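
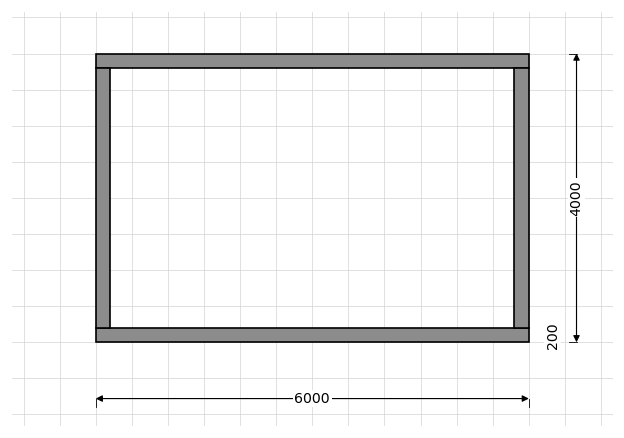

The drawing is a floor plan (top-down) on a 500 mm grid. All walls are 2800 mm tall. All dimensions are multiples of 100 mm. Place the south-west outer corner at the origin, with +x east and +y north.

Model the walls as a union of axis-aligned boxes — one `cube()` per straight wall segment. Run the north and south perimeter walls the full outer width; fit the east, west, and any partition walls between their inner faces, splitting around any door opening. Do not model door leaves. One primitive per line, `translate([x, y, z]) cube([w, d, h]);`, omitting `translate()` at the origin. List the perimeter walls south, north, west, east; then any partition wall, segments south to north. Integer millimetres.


cube([6000, 200, 2800]);
translate([0, 3800, 0]) cube([6000, 200, 2800]);
translate([0, 200, 0]) cube([200, 3600, 2800]);
translate([5800, 200, 0]) cube([200, 3600, 2800]);


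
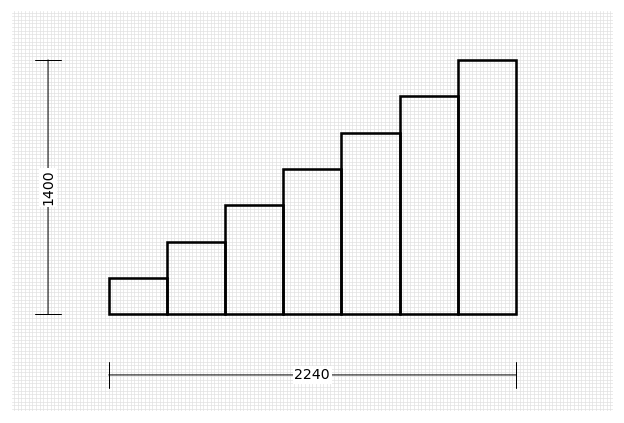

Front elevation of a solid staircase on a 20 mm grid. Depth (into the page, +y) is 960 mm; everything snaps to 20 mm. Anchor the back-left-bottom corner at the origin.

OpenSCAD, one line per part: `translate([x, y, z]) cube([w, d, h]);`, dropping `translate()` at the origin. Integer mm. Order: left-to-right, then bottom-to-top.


cube([320, 960, 200]);
translate([320, 0, 0]) cube([320, 960, 400]);
translate([640, 0, 0]) cube([320, 960, 600]);
translate([960, 0, 0]) cube([320, 960, 800]);
translate([1280, 0, 0]) cube([320, 960, 1000]);
translate([1600, 0, 0]) cube([320, 960, 1200]);
translate([1920, 0, 0]) cube([320, 960, 1400]);


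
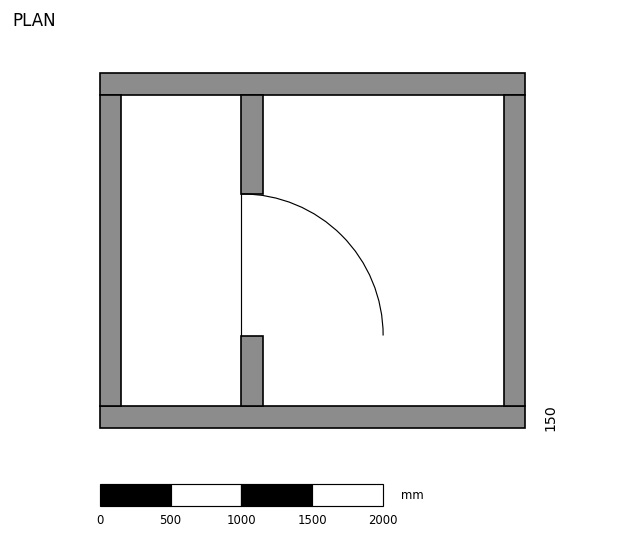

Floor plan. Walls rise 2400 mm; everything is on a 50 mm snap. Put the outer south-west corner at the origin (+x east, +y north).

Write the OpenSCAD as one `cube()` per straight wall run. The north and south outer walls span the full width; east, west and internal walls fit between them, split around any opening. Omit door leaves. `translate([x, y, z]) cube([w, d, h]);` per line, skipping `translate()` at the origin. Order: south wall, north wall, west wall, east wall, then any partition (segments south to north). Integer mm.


cube([3000, 150, 2400]);
translate([0, 2350, 0]) cube([3000, 150, 2400]);
translate([0, 150, 0]) cube([150, 2200, 2400]);
translate([2850, 150, 0]) cube([150, 2200, 2400]);
translate([1000, 150, 0]) cube([150, 500, 2400]);
translate([1000, 1650, 0]) cube([150, 700, 2400]);


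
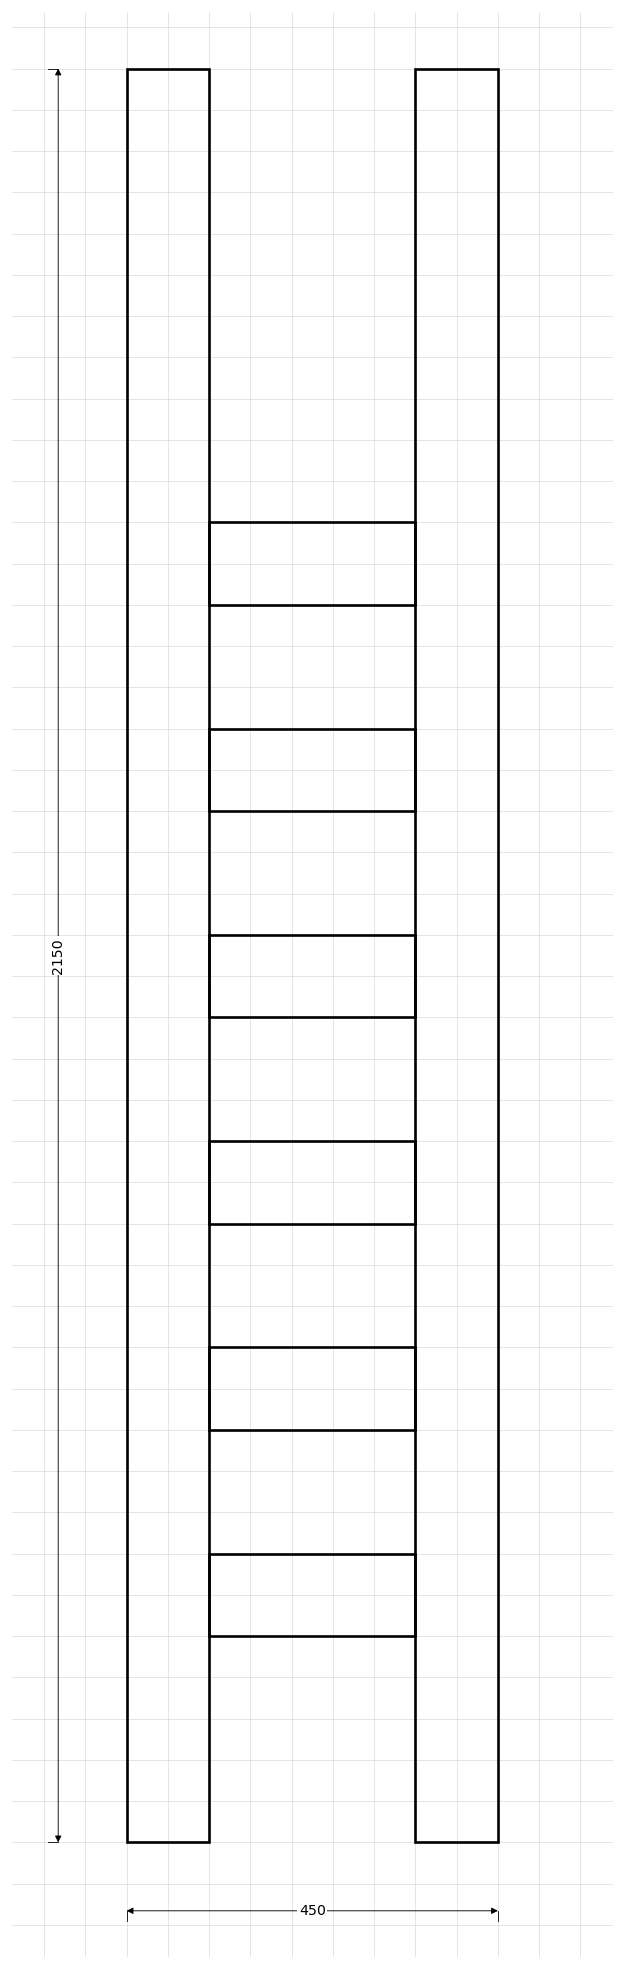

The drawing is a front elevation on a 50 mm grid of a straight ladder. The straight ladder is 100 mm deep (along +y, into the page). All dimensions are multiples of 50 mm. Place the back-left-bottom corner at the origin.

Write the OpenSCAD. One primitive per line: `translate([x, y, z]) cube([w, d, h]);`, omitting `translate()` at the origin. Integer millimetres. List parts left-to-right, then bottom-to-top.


cube([100, 100, 2150]);
translate([100, 0, 250]) cube([250, 100, 100]);
translate([100, 0, 500]) cube([250, 100, 100]);
translate([100, 0, 750]) cube([250, 100, 100]);
translate([100, 0, 1000]) cube([250, 100, 100]);
translate([100, 0, 1250]) cube([250, 100, 100]);
translate([100, 0, 1500]) cube([250, 100, 100]);
translate([350, 0, 0]) cube([100, 100, 2150]);


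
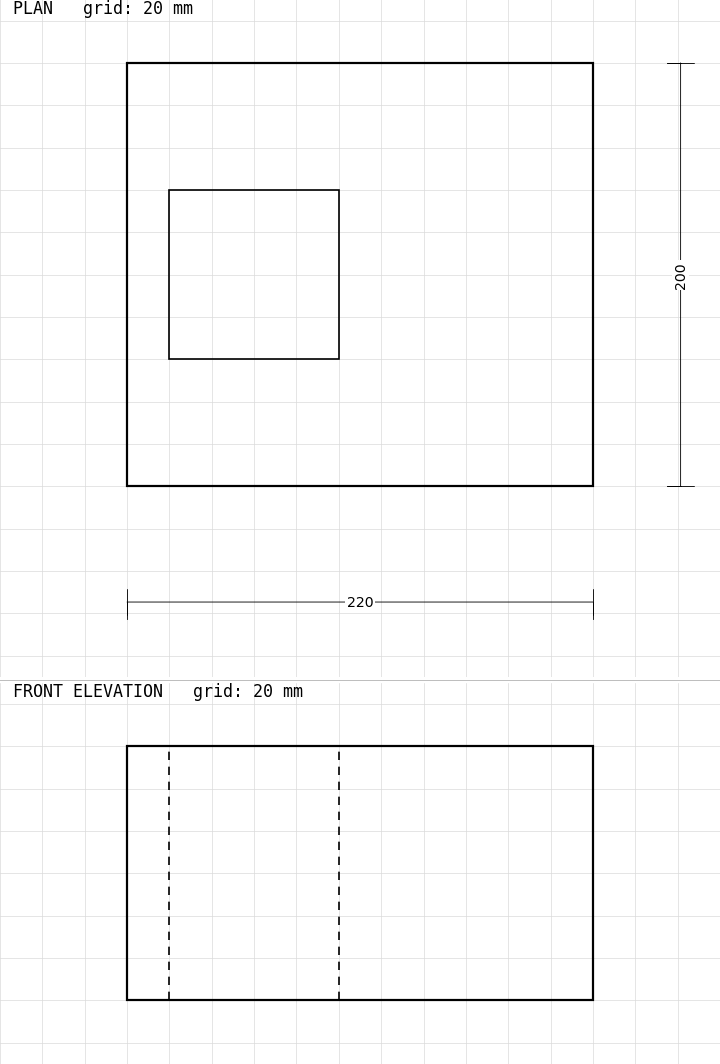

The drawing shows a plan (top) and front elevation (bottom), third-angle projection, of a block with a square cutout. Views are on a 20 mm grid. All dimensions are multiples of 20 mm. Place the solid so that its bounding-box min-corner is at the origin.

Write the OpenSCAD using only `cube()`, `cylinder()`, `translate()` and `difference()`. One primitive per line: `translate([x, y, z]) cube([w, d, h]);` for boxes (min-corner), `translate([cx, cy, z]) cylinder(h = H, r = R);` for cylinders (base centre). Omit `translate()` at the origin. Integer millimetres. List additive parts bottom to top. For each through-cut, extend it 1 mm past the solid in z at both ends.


difference() {
  cube([220, 200, 120]);
  translate([20, 60, -1]) cube([80, 80, 122]);
}


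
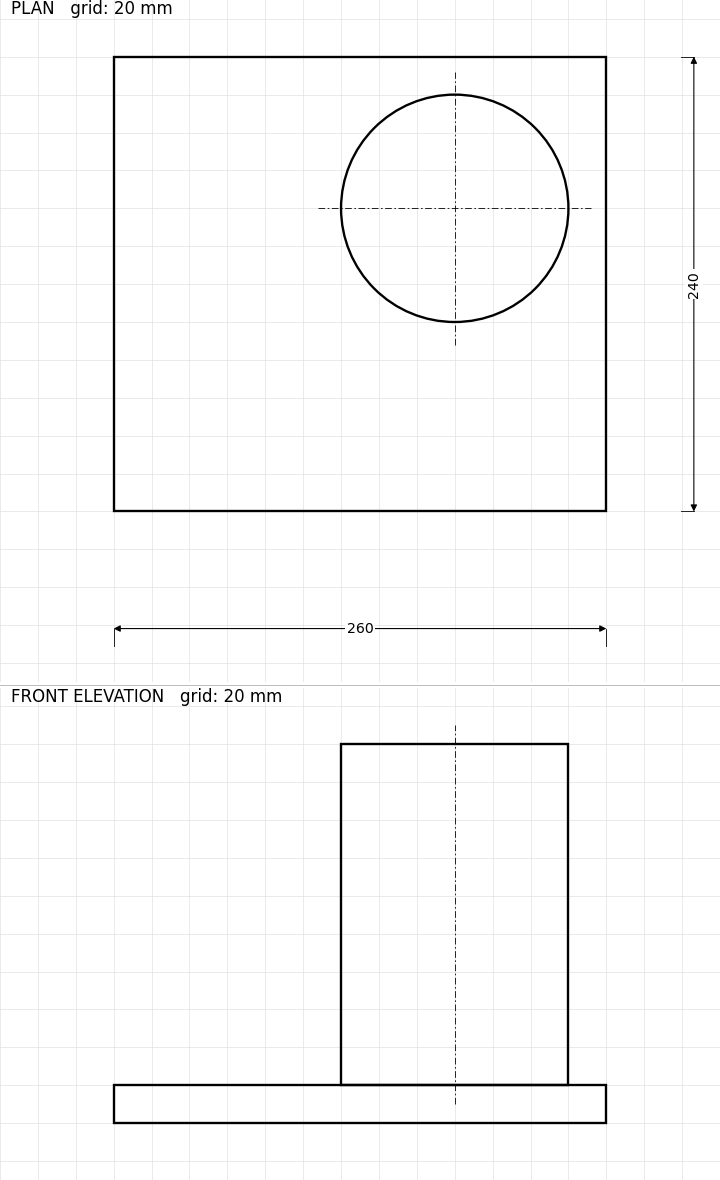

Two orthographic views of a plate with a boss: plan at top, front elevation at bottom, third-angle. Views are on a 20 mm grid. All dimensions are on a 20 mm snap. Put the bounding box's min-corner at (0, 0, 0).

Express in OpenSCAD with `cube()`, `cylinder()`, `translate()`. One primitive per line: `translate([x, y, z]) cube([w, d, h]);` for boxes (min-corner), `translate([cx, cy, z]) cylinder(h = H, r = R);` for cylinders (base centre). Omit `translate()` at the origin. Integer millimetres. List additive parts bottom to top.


cube([260, 240, 20]);
translate([180, 160, 20]) cylinder(h = 180, r = 60);


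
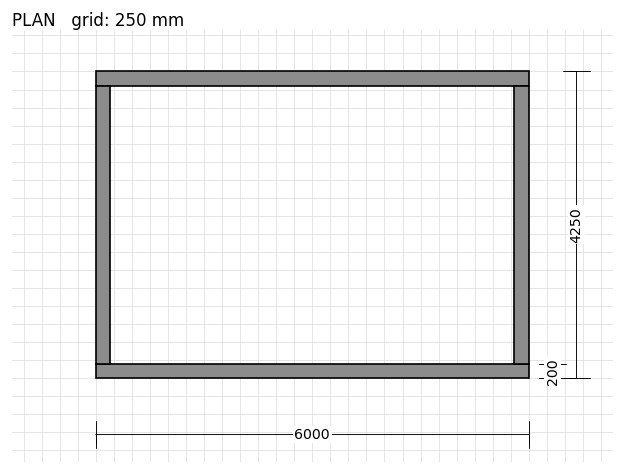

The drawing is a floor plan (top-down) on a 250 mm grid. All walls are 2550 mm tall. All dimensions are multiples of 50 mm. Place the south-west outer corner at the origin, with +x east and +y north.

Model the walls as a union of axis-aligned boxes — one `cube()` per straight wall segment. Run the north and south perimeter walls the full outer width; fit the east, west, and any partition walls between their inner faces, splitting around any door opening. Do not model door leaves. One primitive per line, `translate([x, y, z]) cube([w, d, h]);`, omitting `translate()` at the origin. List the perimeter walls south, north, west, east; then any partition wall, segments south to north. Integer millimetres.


cube([6000, 200, 2550]);
translate([0, 4050, 0]) cube([6000, 200, 2550]);
translate([0, 200, 0]) cube([200, 3850, 2550]);
translate([5800, 200, 0]) cube([200, 3850, 2550]);


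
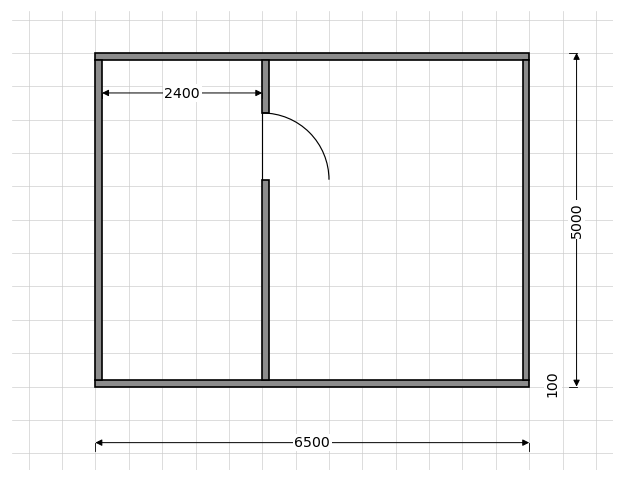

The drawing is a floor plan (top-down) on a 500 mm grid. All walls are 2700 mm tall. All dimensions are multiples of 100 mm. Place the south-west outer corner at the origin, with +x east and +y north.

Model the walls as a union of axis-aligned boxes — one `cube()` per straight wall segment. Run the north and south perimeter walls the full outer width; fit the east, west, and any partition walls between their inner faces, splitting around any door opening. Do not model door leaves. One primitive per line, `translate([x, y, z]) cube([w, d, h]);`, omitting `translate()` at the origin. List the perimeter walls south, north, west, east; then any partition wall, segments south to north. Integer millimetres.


cube([6500, 100, 2700]);
translate([0, 4900, 0]) cube([6500, 100, 2700]);
translate([0, 100, 0]) cube([100, 4800, 2700]);
translate([6400, 100, 0]) cube([100, 4800, 2700]);
translate([2500, 100, 0]) cube([100, 3000, 2700]);
translate([2500, 4100, 0]) cube([100, 800, 2700]);


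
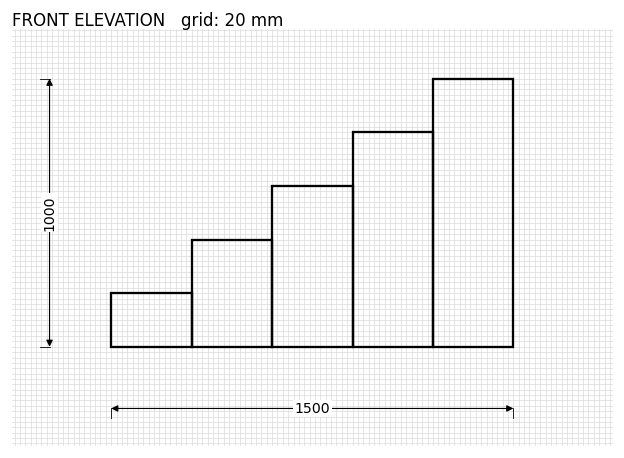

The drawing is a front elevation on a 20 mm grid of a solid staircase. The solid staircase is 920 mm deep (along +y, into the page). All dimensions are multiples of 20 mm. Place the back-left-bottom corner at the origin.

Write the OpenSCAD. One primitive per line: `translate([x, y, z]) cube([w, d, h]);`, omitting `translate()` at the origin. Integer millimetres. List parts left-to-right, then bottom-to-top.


cube([300, 920, 200]);
translate([300, 0, 0]) cube([300, 920, 400]);
translate([600, 0, 0]) cube([300, 920, 600]);
translate([900, 0, 0]) cube([300, 920, 800]);
translate([1200, 0, 0]) cube([300, 920, 1000]);


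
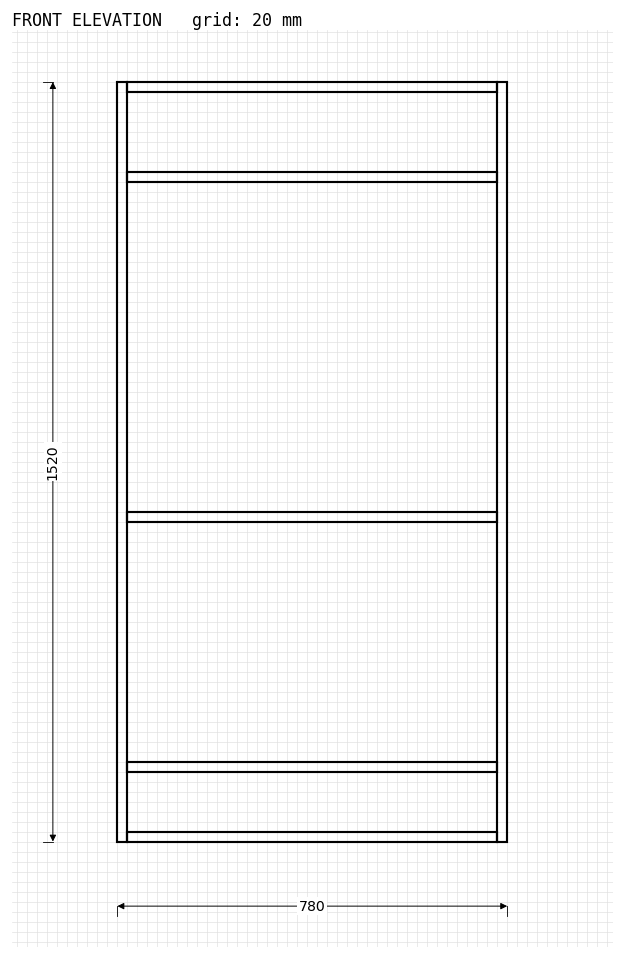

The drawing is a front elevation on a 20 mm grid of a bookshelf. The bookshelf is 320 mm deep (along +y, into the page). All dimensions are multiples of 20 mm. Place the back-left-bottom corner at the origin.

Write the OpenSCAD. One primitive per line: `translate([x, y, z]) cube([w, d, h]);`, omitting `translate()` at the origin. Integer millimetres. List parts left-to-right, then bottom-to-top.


cube([20, 320, 1520]);
translate([20, 0, 0]) cube([740, 320, 20]);
translate([20, 0, 140]) cube([740, 320, 20]);
translate([20, 0, 640]) cube([740, 320, 20]);
translate([20, 0, 1320]) cube([740, 320, 20]);
translate([20, 0, 1500]) cube([740, 320, 20]);
translate([760, 0, 0]) cube([20, 320, 1520]);


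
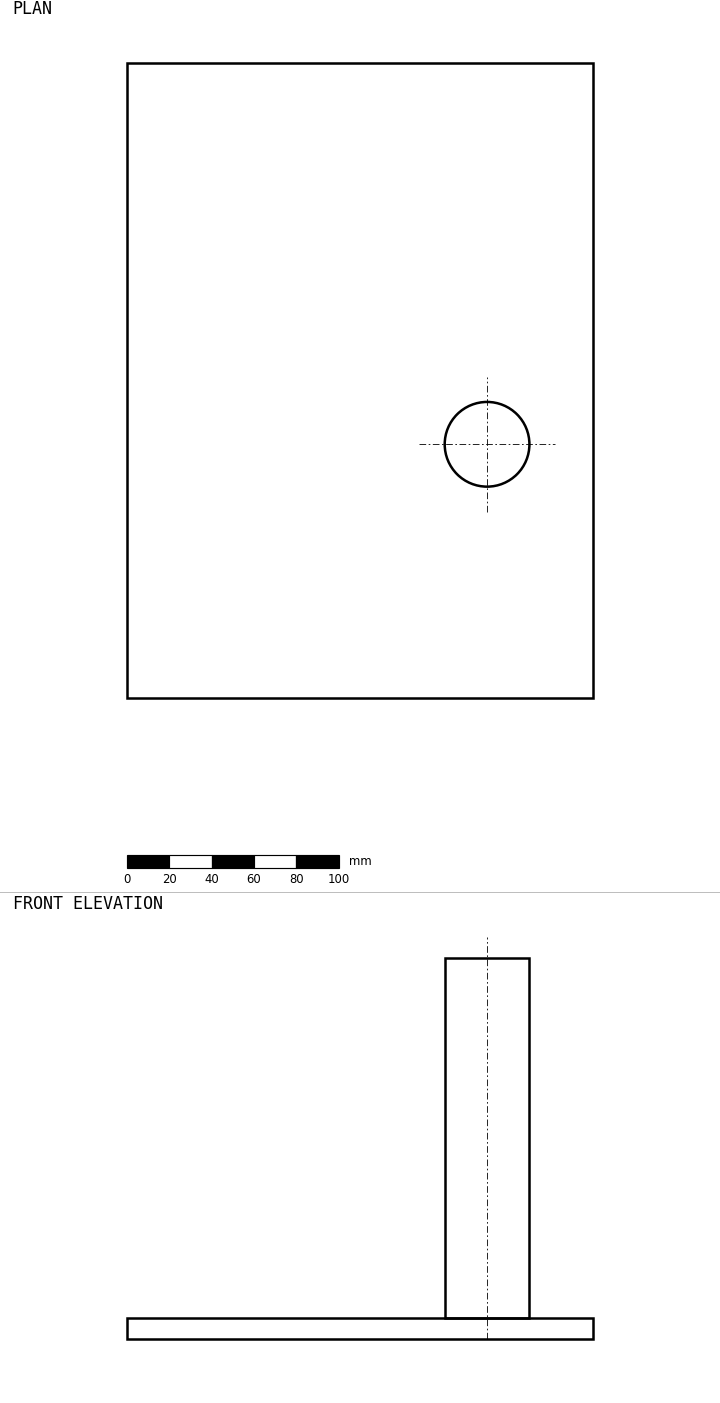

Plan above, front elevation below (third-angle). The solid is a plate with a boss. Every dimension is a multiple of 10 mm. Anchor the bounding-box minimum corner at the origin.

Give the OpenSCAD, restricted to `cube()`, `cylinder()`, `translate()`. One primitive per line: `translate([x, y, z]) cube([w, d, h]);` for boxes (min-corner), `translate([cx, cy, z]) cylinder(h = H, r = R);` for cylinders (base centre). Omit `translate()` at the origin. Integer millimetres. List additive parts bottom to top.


cube([220, 300, 10]);
translate([170, 120, 10]) cylinder(h = 170, r = 20);


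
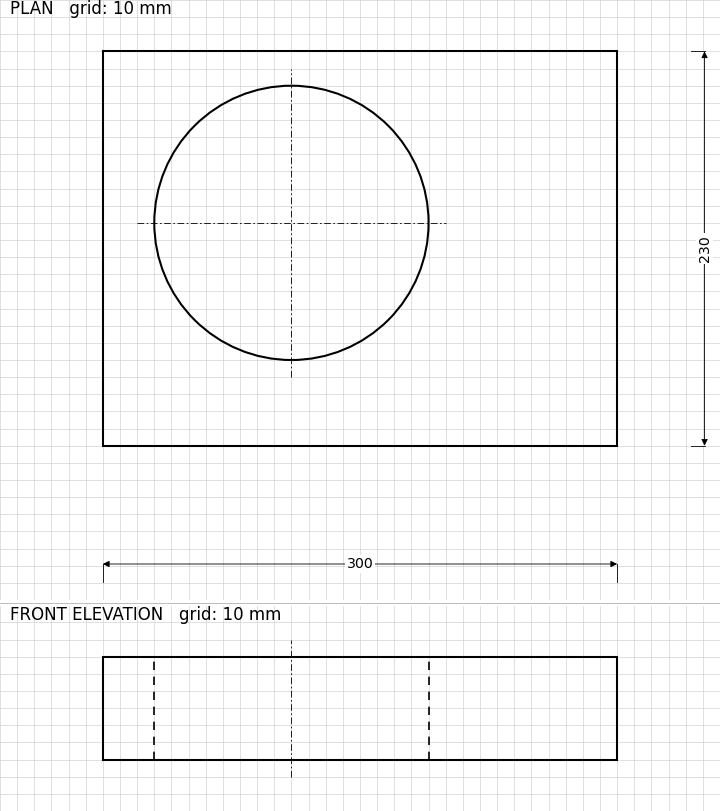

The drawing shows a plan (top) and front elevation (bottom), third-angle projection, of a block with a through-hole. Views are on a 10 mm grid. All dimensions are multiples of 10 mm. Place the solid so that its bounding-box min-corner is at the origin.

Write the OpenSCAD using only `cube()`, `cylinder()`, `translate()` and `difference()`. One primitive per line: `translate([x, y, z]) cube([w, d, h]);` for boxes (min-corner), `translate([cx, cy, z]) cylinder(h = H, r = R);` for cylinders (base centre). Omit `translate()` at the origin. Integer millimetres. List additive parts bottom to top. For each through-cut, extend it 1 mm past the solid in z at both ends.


difference() {
  cube([300, 230, 60]);
  translate([110, 130, -1]) cylinder(h = 62, r = 80);
}


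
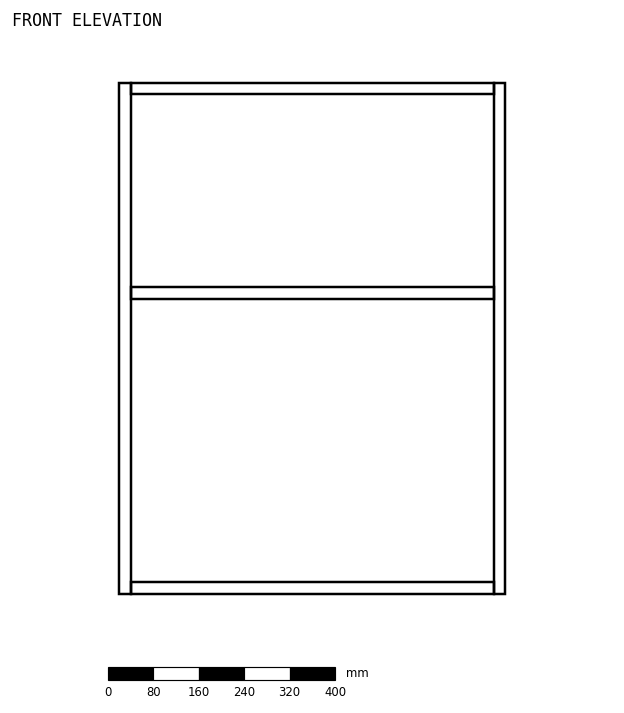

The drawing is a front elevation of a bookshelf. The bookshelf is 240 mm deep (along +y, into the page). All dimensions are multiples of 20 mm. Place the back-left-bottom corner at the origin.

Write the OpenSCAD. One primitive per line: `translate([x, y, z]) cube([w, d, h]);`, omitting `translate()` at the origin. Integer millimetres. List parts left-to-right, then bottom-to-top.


cube([20, 240, 900]);
translate([20, 0, 0]) cube([640, 240, 20]);
translate([20, 0, 520]) cube([640, 240, 20]);
translate([20, 0, 880]) cube([640, 240, 20]);
translate([660, 0, 0]) cube([20, 240, 900]);


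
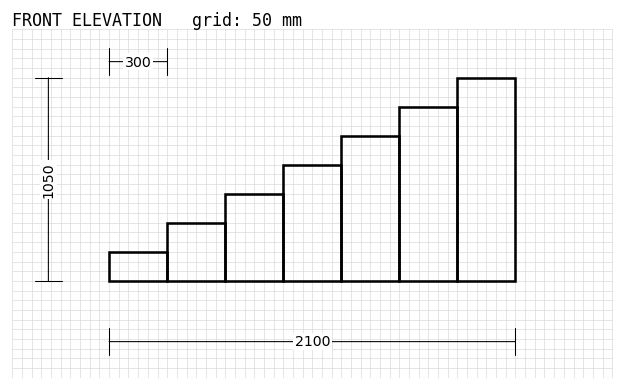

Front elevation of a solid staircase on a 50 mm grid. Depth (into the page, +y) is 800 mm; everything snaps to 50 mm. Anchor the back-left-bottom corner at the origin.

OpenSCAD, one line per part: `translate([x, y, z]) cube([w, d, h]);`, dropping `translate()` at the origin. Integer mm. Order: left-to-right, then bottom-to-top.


cube([300, 800, 150]);
translate([300, 0, 0]) cube([300, 800, 300]);
translate([600, 0, 0]) cube([300, 800, 450]);
translate([900, 0, 0]) cube([300, 800, 600]);
translate([1200, 0, 0]) cube([300, 800, 750]);
translate([1500, 0, 0]) cube([300, 800, 900]);
translate([1800, 0, 0]) cube([300, 800, 1050]);


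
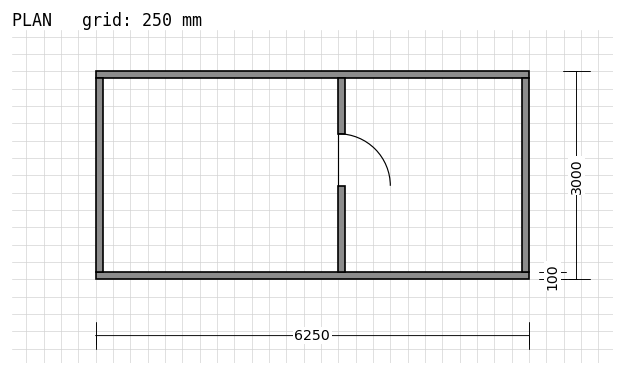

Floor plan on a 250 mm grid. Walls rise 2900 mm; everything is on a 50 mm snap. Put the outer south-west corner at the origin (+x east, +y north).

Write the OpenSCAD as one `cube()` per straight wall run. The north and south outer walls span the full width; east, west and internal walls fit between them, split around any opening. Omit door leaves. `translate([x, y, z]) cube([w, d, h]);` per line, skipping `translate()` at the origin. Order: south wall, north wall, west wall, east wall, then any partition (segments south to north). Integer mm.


cube([6250, 100, 2900]);
translate([0, 2900, 0]) cube([6250, 100, 2900]);
translate([0, 100, 0]) cube([100, 2800, 2900]);
translate([6150, 100, 0]) cube([100, 2800, 2900]);
translate([3500, 100, 0]) cube([100, 1250, 2900]);
translate([3500, 2100, 0]) cube([100, 800, 2900]);


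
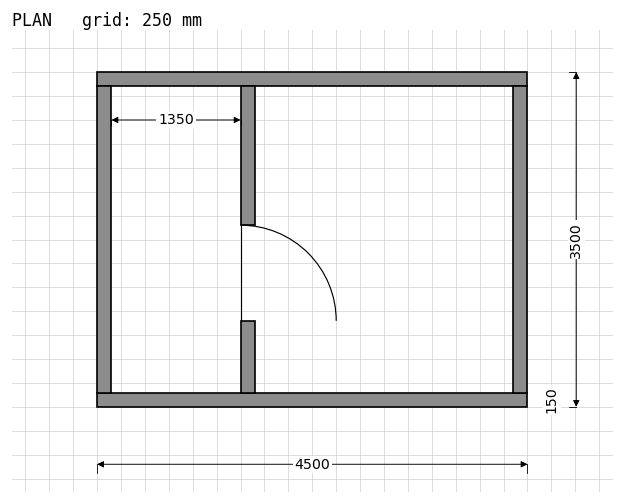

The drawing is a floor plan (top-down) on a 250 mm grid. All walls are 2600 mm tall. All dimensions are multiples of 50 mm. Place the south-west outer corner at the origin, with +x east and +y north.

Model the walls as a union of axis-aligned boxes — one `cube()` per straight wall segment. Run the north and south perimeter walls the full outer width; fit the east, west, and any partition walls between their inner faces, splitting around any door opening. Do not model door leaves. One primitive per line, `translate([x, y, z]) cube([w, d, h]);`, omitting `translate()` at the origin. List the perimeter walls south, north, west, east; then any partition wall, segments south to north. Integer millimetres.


cube([4500, 150, 2600]);
translate([0, 3350, 0]) cube([4500, 150, 2600]);
translate([0, 150, 0]) cube([150, 3200, 2600]);
translate([4350, 150, 0]) cube([150, 3200, 2600]);
translate([1500, 150, 0]) cube([150, 750, 2600]);
translate([1500, 1900, 0]) cube([150, 1450, 2600]);


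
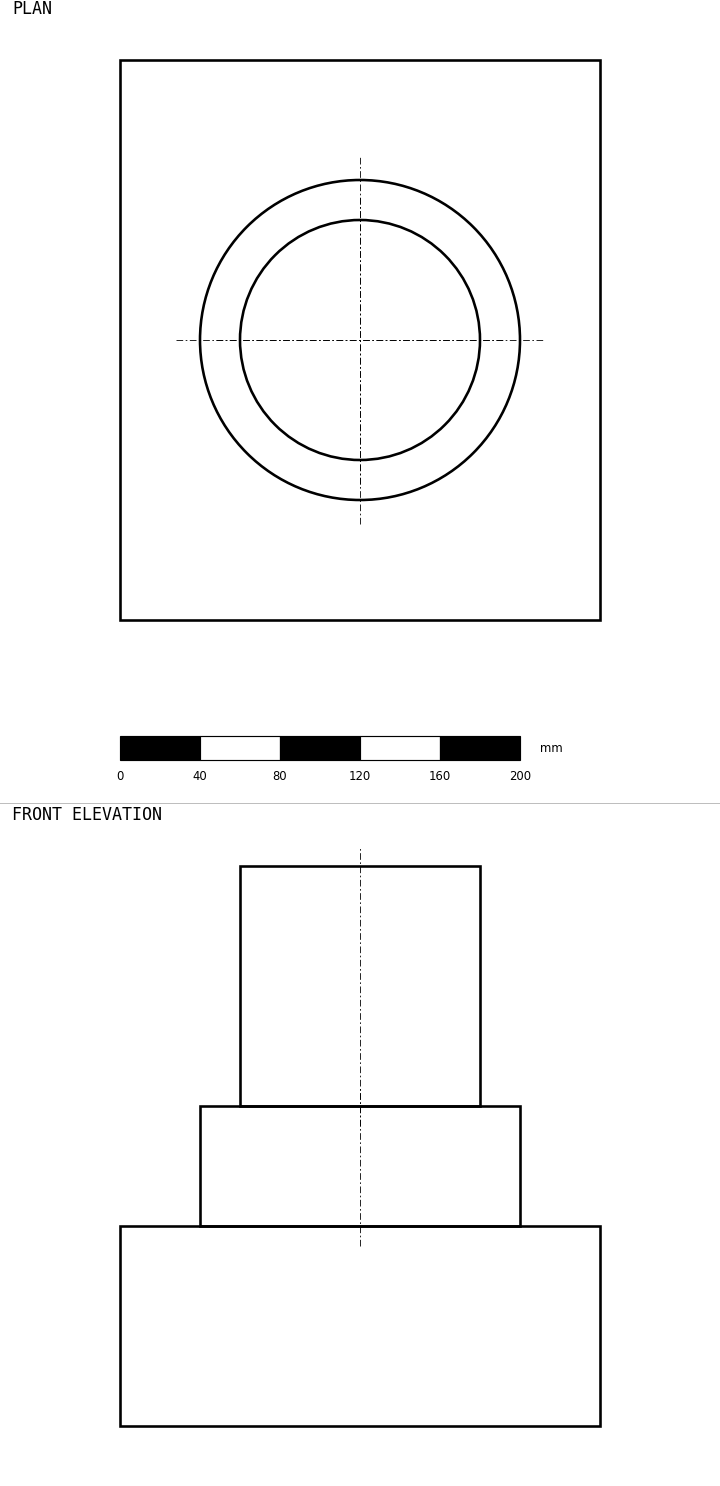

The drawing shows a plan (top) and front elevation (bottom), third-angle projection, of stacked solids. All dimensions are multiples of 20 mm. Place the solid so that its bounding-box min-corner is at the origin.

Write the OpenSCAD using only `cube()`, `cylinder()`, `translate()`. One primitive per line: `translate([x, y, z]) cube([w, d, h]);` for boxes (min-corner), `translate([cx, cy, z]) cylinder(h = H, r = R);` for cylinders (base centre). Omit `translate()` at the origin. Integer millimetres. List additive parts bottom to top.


cube([240, 280, 100]);
translate([120, 140, 100]) cylinder(h = 60, r = 80);
translate([120, 140, 160]) cylinder(h = 120, r = 60);


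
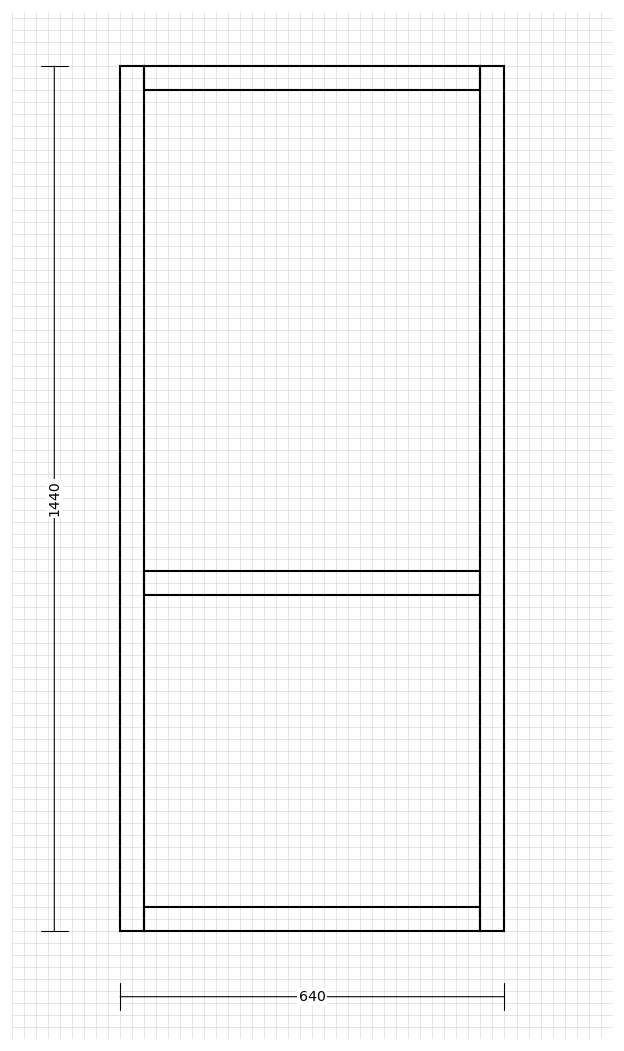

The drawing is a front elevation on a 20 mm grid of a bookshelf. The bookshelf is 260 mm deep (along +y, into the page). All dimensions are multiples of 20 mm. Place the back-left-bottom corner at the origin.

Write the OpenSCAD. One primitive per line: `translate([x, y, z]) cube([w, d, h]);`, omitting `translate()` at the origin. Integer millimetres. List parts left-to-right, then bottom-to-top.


cube([40, 260, 1440]);
translate([40, 0, 0]) cube([560, 260, 40]);
translate([40, 0, 560]) cube([560, 260, 40]);
translate([40, 0, 1400]) cube([560, 260, 40]);
translate([600, 0, 0]) cube([40, 260, 1440]);


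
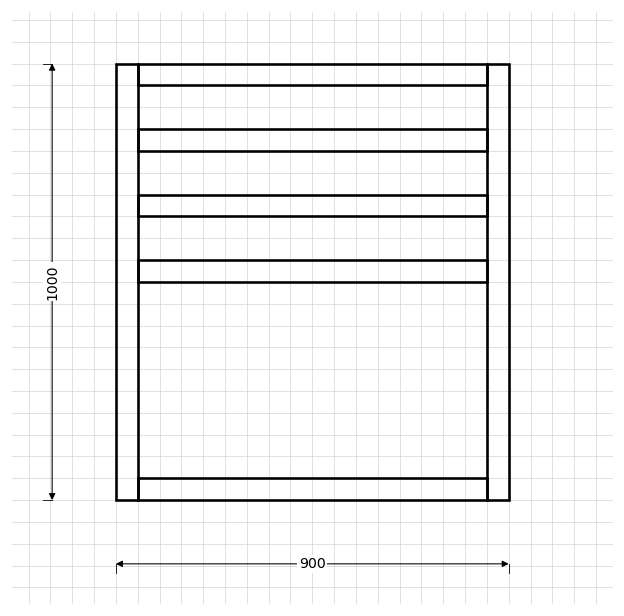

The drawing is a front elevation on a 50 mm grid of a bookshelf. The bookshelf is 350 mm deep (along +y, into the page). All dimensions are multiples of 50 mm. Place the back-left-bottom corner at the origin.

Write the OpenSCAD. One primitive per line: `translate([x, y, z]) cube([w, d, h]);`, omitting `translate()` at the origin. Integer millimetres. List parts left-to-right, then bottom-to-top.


cube([50, 350, 1000]);
translate([50, 0, 0]) cube([800, 350, 50]);
translate([50, 0, 500]) cube([800, 350, 50]);
translate([50, 0, 650]) cube([800, 350, 50]);
translate([50, 0, 800]) cube([800, 350, 50]);
translate([50, 0, 950]) cube([800, 350, 50]);
translate([850, 0, 0]) cube([50, 350, 1000]);


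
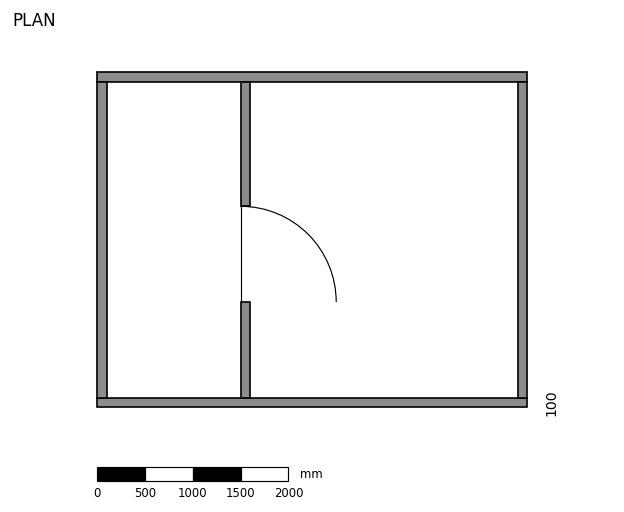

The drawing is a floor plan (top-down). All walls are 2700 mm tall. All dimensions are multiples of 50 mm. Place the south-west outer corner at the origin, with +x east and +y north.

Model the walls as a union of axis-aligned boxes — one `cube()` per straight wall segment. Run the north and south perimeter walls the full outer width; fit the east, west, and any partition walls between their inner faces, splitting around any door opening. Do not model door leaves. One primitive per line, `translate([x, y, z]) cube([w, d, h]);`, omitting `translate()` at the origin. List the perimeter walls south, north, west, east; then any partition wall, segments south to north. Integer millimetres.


cube([4500, 100, 2700]);
translate([0, 3400, 0]) cube([4500, 100, 2700]);
translate([0, 100, 0]) cube([100, 3300, 2700]);
translate([4400, 100, 0]) cube([100, 3300, 2700]);
translate([1500, 100, 0]) cube([100, 1000, 2700]);
translate([1500, 2100, 0]) cube([100, 1300, 2700]);


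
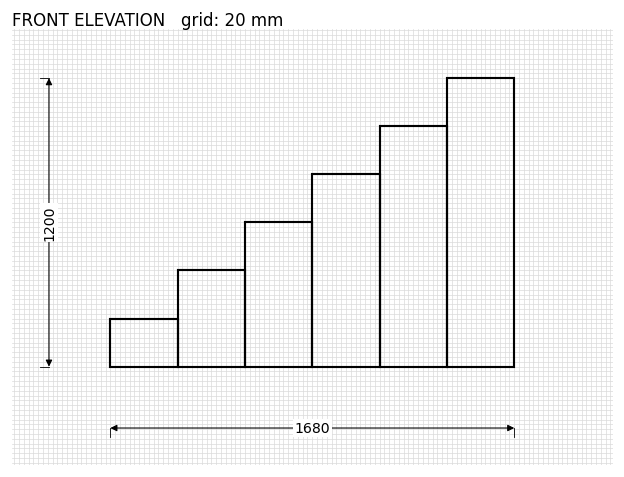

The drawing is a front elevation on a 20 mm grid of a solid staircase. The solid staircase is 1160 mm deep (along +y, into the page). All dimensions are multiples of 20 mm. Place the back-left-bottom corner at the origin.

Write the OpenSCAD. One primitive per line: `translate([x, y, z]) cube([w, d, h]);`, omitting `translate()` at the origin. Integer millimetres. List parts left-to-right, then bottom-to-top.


cube([280, 1160, 200]);
translate([280, 0, 0]) cube([280, 1160, 400]);
translate([560, 0, 0]) cube([280, 1160, 600]);
translate([840, 0, 0]) cube([280, 1160, 800]);
translate([1120, 0, 0]) cube([280, 1160, 1000]);
translate([1400, 0, 0]) cube([280, 1160, 1200]);


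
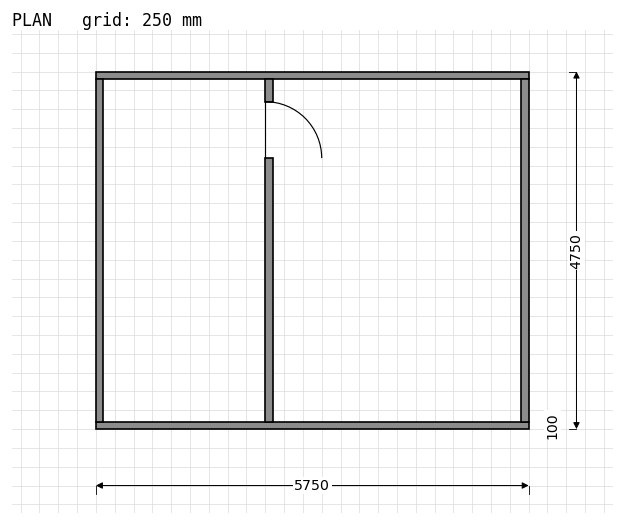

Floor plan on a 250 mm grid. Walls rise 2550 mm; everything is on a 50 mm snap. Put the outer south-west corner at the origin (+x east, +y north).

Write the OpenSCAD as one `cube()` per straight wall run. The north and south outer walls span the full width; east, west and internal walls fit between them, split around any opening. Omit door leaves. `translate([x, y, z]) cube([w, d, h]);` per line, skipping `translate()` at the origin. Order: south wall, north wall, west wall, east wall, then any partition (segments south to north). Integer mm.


cube([5750, 100, 2550]);
translate([0, 4650, 0]) cube([5750, 100, 2550]);
translate([0, 100, 0]) cube([100, 4550, 2550]);
translate([5650, 100, 0]) cube([100, 4550, 2550]);
translate([2250, 100, 0]) cube([100, 3500, 2550]);
translate([2250, 4350, 0]) cube([100, 300, 2550]);


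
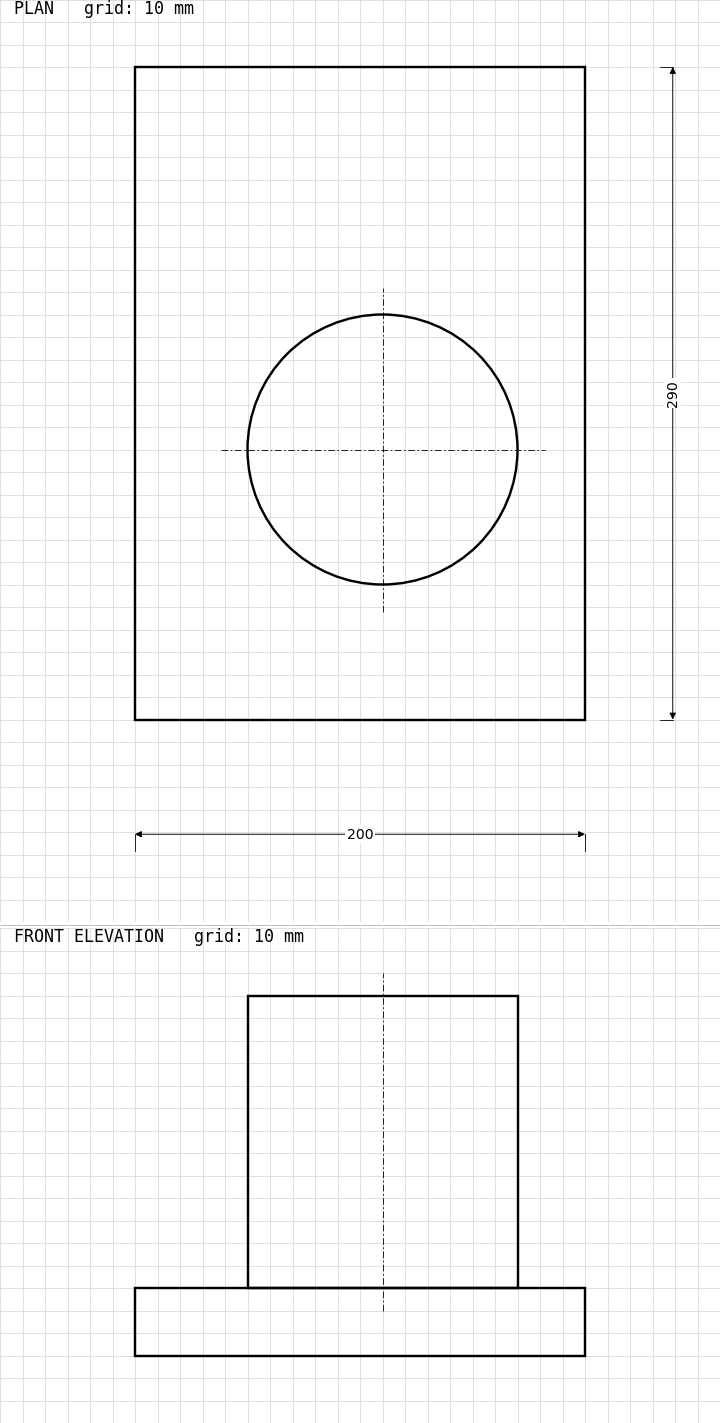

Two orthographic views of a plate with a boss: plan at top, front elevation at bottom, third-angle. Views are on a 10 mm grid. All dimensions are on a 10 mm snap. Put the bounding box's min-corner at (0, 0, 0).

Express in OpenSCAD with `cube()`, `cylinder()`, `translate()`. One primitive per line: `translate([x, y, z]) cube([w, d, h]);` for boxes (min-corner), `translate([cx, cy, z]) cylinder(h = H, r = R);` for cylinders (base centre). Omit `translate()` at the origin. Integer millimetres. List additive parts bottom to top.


cube([200, 290, 30]);
translate([110, 120, 30]) cylinder(h = 130, r = 60);


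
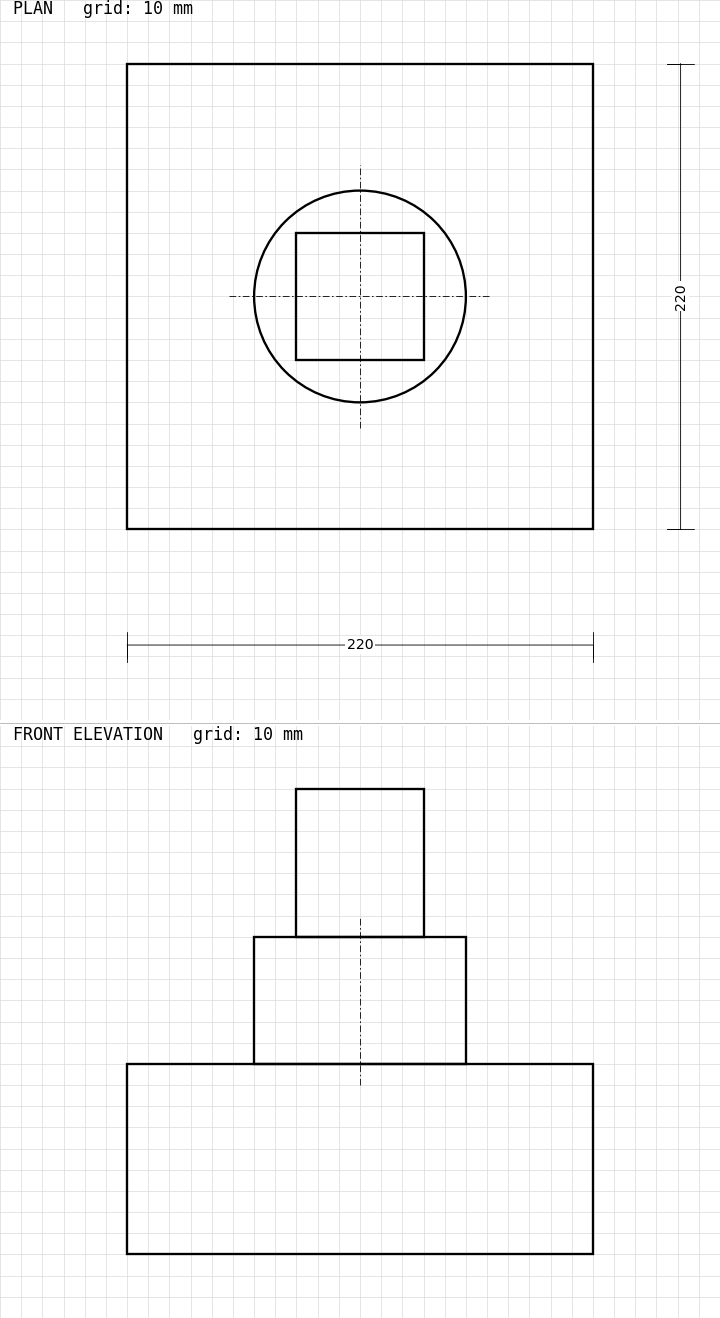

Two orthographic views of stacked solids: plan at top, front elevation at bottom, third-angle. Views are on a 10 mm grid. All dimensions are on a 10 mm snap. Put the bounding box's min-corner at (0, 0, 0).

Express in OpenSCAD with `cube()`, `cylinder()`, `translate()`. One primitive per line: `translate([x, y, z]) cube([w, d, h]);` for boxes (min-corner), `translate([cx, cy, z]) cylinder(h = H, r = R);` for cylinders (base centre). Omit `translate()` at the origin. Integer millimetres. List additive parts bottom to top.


cube([220, 220, 90]);
translate([110, 110, 90]) cylinder(h = 60, r = 50);
translate([80, 80, 150]) cube([60, 60, 70]);


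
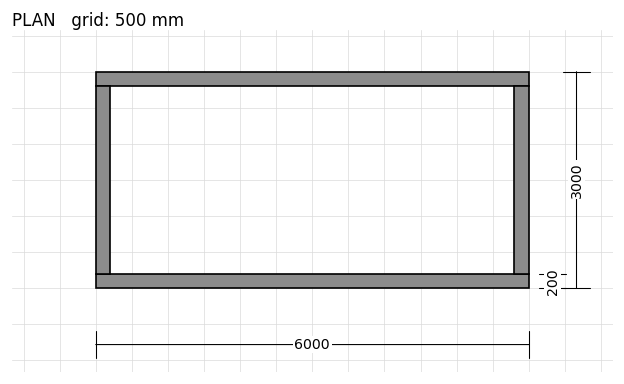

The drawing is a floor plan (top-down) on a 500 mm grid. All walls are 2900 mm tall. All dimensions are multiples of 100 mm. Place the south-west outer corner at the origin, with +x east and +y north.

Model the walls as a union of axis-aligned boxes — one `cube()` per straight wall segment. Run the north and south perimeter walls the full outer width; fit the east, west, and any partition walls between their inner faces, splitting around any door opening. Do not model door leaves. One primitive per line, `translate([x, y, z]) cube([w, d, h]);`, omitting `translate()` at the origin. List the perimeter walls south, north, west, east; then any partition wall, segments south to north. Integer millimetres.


cube([6000, 200, 2900]);
translate([0, 2800, 0]) cube([6000, 200, 2900]);
translate([0, 200, 0]) cube([200, 2600, 2900]);
translate([5800, 200, 0]) cube([200, 2600, 2900]);


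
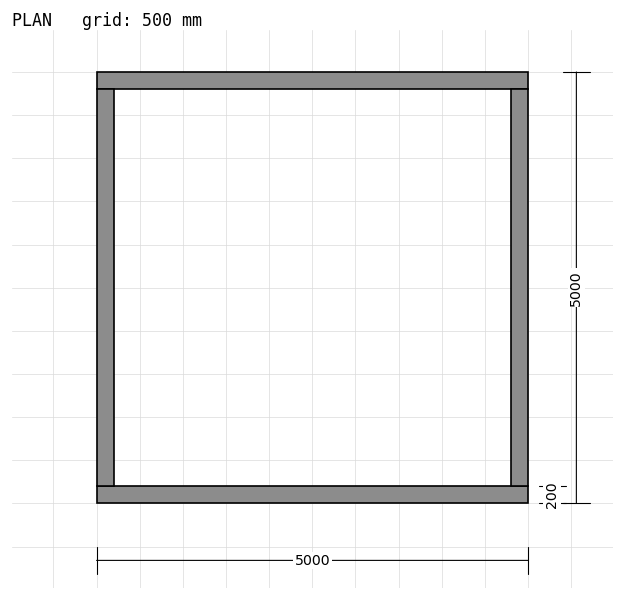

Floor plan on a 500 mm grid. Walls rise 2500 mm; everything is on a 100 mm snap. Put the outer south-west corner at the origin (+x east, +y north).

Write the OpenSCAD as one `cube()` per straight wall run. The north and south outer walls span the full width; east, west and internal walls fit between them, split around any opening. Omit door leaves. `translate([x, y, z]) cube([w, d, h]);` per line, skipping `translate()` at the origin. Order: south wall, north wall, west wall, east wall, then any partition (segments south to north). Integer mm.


cube([5000, 200, 2500]);
translate([0, 4800, 0]) cube([5000, 200, 2500]);
translate([0, 200, 0]) cube([200, 4600, 2500]);
translate([4800, 200, 0]) cube([200, 4600, 2500]);


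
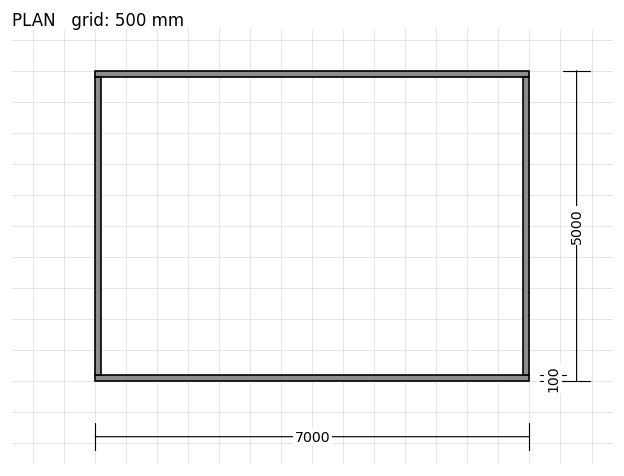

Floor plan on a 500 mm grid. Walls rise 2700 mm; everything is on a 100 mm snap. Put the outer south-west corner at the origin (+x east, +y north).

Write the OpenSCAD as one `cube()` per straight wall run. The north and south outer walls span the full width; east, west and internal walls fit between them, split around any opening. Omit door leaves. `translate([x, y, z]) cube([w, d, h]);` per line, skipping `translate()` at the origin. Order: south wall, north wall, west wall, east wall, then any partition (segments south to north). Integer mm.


cube([7000, 100, 2700]);
translate([0, 4900, 0]) cube([7000, 100, 2700]);
translate([0, 100, 0]) cube([100, 4800, 2700]);
translate([6900, 100, 0]) cube([100, 4800, 2700]);


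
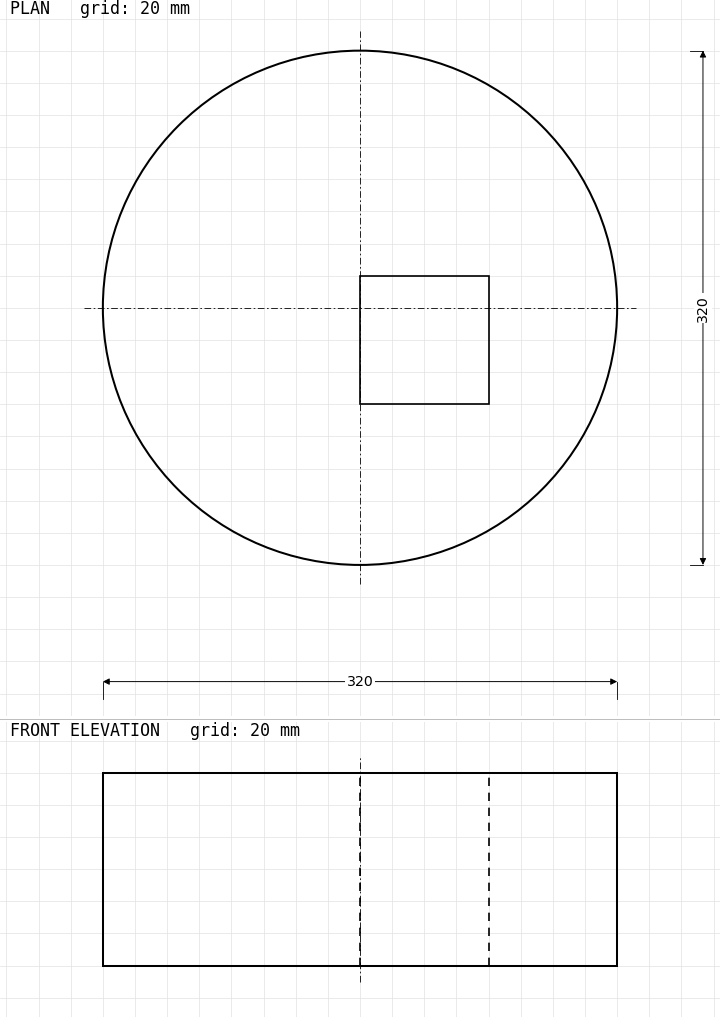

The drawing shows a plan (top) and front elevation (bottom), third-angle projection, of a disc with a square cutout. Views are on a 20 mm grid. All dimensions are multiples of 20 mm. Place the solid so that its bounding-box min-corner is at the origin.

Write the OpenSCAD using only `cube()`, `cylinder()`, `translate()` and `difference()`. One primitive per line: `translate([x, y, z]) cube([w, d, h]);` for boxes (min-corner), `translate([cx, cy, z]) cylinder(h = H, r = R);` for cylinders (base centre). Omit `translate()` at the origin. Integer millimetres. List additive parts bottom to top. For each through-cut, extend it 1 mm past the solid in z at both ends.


difference() {
  translate([160, 160, 0]) cylinder(h = 120, r = 160);
  translate([160, 100, -1]) cube([80, 80, 122]);
}


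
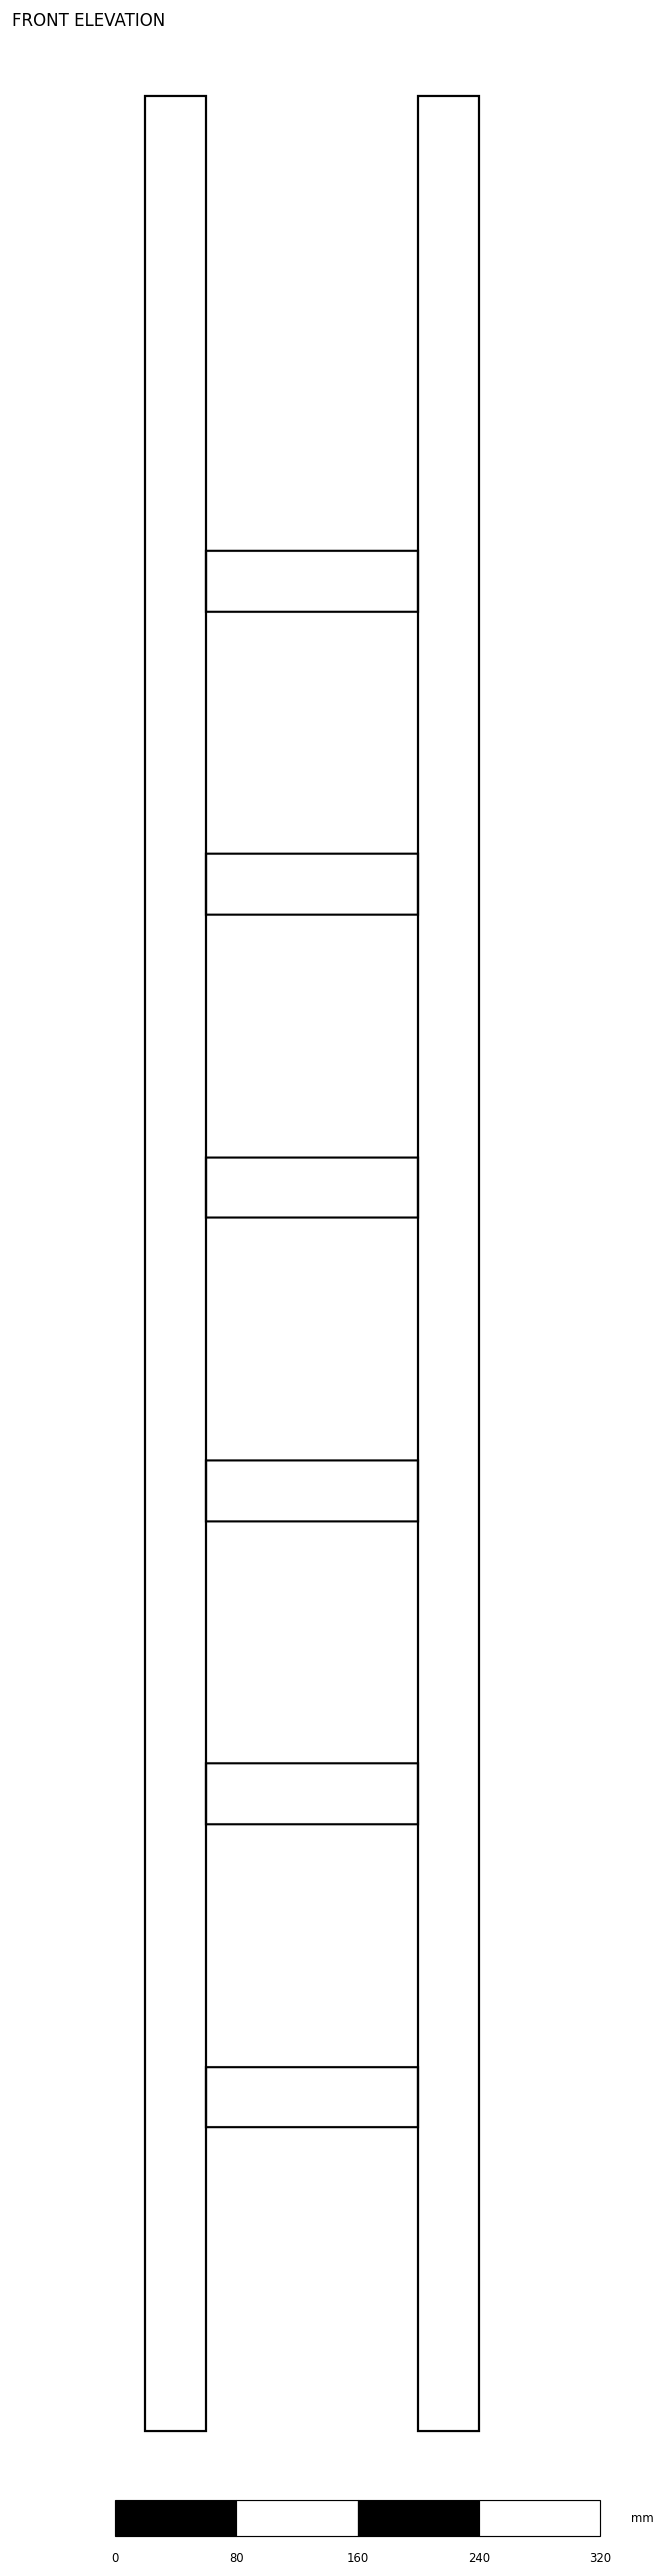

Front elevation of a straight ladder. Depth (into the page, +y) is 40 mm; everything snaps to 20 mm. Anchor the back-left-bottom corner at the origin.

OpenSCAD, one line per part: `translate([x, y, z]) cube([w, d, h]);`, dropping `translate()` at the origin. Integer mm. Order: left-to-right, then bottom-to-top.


cube([40, 40, 1540]);
translate([40, 0, 200]) cube([140, 40, 40]);
translate([40, 0, 400]) cube([140, 40, 40]);
translate([40, 0, 600]) cube([140, 40, 40]);
translate([40, 0, 800]) cube([140, 40, 40]);
translate([40, 0, 1000]) cube([140, 40, 40]);
translate([40, 0, 1200]) cube([140, 40, 40]);
translate([180, 0, 0]) cube([40, 40, 1540]);


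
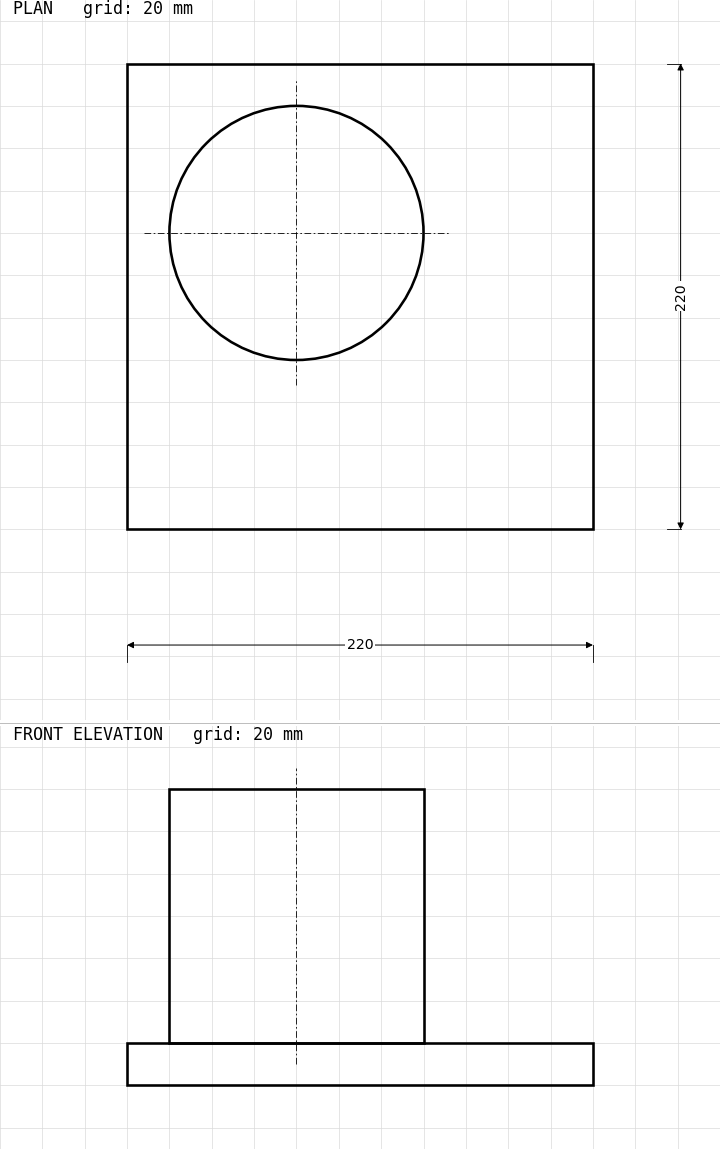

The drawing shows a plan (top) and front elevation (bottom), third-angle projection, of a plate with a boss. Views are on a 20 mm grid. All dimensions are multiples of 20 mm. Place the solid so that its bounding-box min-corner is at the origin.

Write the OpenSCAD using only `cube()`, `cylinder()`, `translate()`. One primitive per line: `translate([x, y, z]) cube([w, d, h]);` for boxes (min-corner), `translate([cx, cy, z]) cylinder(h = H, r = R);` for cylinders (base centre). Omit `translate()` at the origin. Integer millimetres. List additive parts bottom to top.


cube([220, 220, 20]);
translate([80, 140, 20]) cylinder(h = 120, r = 60);


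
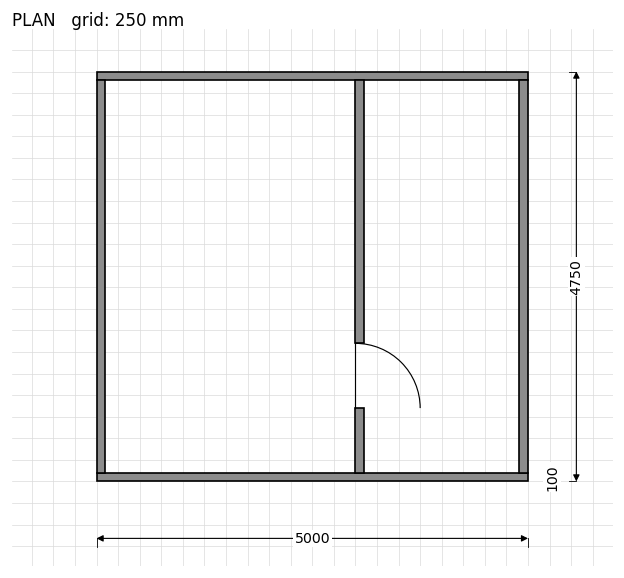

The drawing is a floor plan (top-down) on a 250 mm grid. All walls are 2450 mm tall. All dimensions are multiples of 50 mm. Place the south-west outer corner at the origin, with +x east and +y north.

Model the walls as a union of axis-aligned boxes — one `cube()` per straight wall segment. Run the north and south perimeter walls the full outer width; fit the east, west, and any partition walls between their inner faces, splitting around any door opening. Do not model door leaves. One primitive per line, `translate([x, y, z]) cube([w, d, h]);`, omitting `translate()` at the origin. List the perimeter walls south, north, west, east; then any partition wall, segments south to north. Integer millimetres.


cube([5000, 100, 2450]);
translate([0, 4650, 0]) cube([5000, 100, 2450]);
translate([0, 100, 0]) cube([100, 4550, 2450]);
translate([4900, 100, 0]) cube([100, 4550, 2450]);
translate([3000, 100, 0]) cube([100, 750, 2450]);
translate([3000, 1600, 0]) cube([100, 3050, 2450]);


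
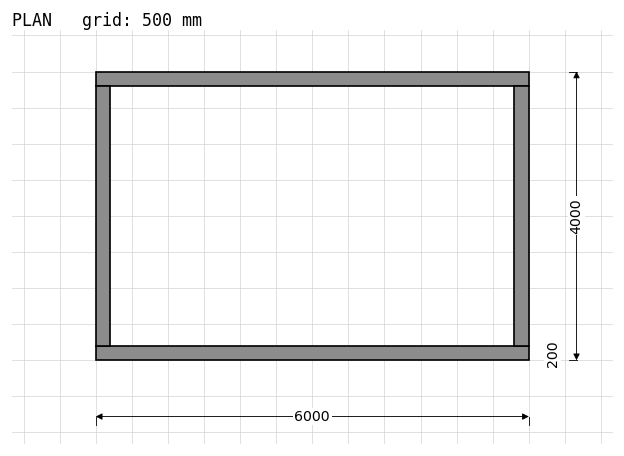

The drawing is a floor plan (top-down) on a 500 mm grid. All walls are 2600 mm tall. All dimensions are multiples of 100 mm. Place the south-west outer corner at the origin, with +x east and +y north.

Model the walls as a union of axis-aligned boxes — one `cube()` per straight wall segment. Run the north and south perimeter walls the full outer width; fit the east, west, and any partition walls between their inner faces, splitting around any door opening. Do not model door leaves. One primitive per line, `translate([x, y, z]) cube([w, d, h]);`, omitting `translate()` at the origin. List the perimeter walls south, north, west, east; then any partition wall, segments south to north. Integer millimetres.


cube([6000, 200, 2600]);
translate([0, 3800, 0]) cube([6000, 200, 2600]);
translate([0, 200, 0]) cube([200, 3600, 2600]);
translate([5800, 200, 0]) cube([200, 3600, 2600]);


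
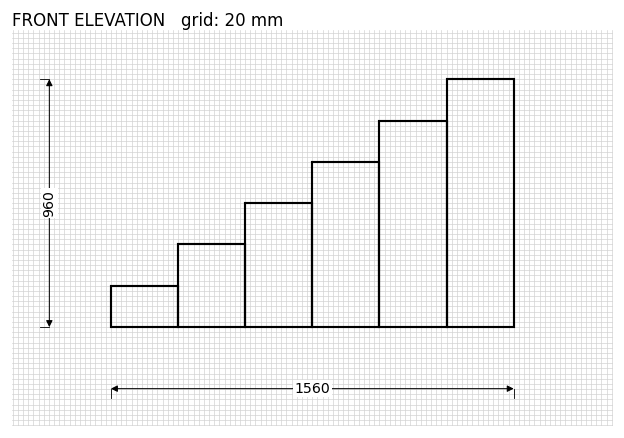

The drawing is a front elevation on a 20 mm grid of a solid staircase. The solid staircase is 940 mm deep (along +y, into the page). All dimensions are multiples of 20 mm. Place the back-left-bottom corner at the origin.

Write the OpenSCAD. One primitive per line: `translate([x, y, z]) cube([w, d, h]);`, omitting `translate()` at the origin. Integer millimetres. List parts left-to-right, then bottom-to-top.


cube([260, 940, 160]);
translate([260, 0, 0]) cube([260, 940, 320]);
translate([520, 0, 0]) cube([260, 940, 480]);
translate([780, 0, 0]) cube([260, 940, 640]);
translate([1040, 0, 0]) cube([260, 940, 800]);
translate([1300, 0, 0]) cube([260, 940, 960]);


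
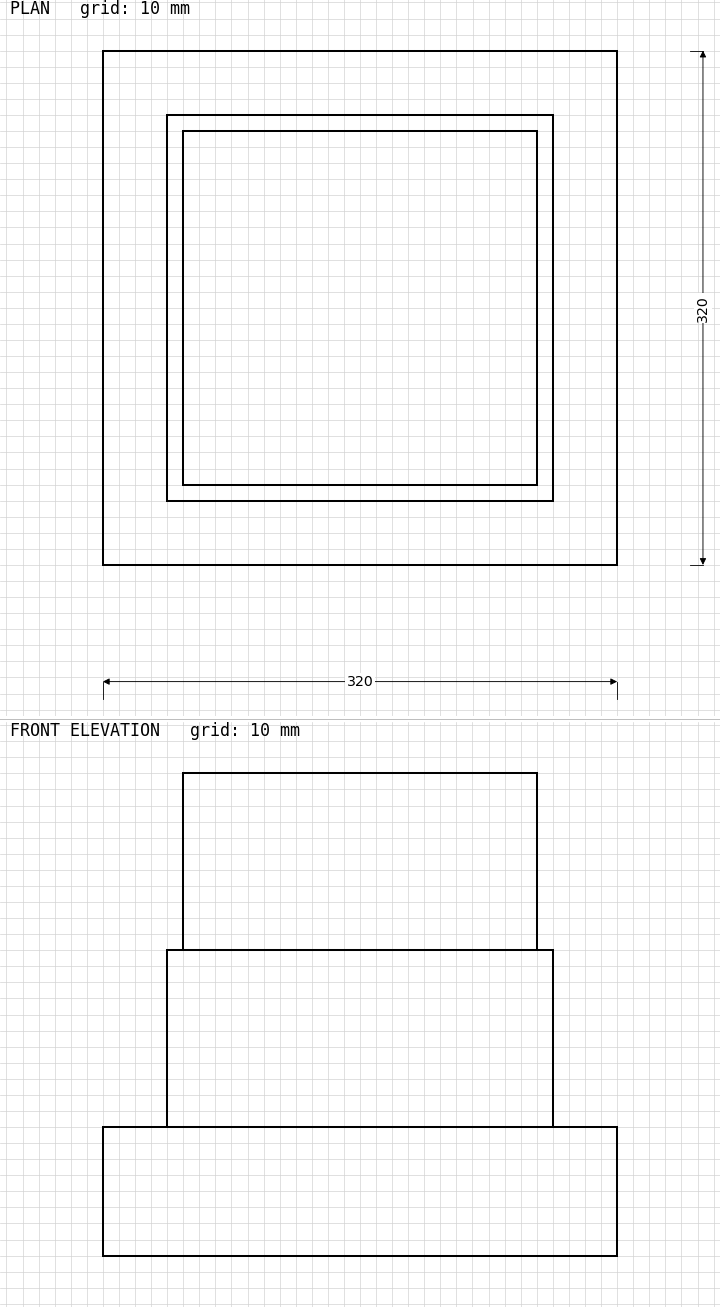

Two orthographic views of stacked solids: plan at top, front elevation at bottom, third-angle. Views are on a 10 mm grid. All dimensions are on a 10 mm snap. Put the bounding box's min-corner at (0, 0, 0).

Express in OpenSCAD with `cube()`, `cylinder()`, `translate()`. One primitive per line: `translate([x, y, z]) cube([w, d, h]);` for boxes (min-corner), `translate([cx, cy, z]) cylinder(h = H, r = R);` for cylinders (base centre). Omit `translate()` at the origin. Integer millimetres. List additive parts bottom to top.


cube([320, 320, 80]);
translate([40, 40, 80]) cube([240, 240, 110]);
translate([50, 50, 190]) cube([220, 220, 110]);


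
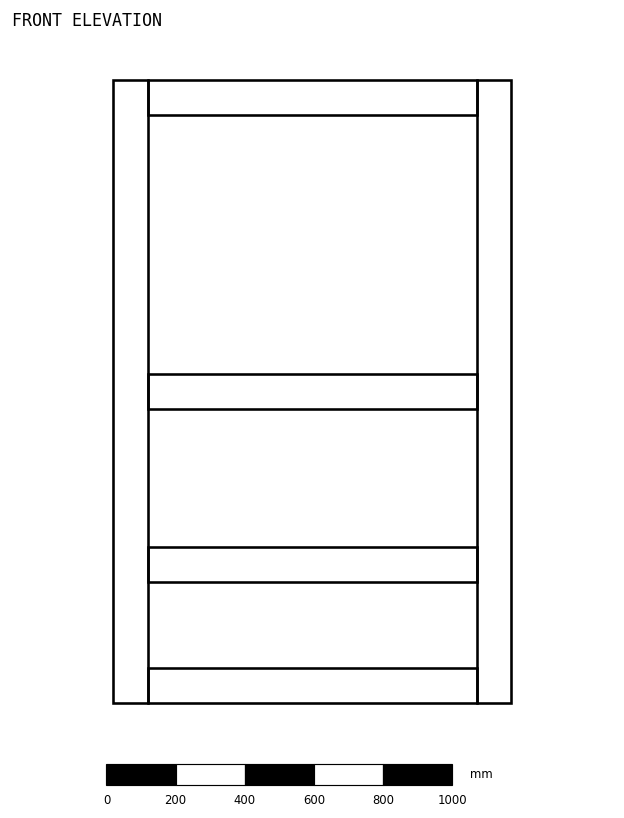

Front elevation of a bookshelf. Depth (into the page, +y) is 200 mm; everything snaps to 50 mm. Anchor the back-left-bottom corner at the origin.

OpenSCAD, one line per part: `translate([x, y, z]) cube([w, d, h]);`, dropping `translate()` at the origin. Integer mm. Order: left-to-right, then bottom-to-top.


cube([100, 200, 1800]);
translate([100, 0, 0]) cube([950, 200, 100]);
translate([100, 0, 350]) cube([950, 200, 100]);
translate([100, 0, 850]) cube([950, 200, 100]);
translate([100, 0, 1700]) cube([950, 200, 100]);
translate([1050, 0, 0]) cube([100, 200, 1800]);


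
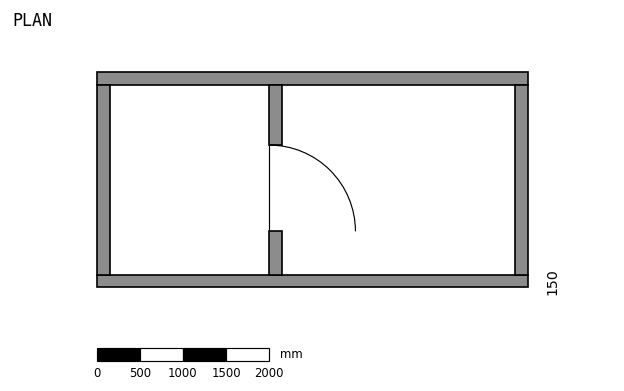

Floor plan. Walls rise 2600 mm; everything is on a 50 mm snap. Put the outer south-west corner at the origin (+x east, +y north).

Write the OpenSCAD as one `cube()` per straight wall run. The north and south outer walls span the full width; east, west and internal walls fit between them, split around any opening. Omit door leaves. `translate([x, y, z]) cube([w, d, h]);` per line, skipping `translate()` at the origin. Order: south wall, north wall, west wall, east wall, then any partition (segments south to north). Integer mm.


cube([5000, 150, 2600]);
translate([0, 2350, 0]) cube([5000, 150, 2600]);
translate([0, 150, 0]) cube([150, 2200, 2600]);
translate([4850, 150, 0]) cube([150, 2200, 2600]);
translate([2000, 150, 0]) cube([150, 500, 2600]);
translate([2000, 1650, 0]) cube([150, 700, 2600]);


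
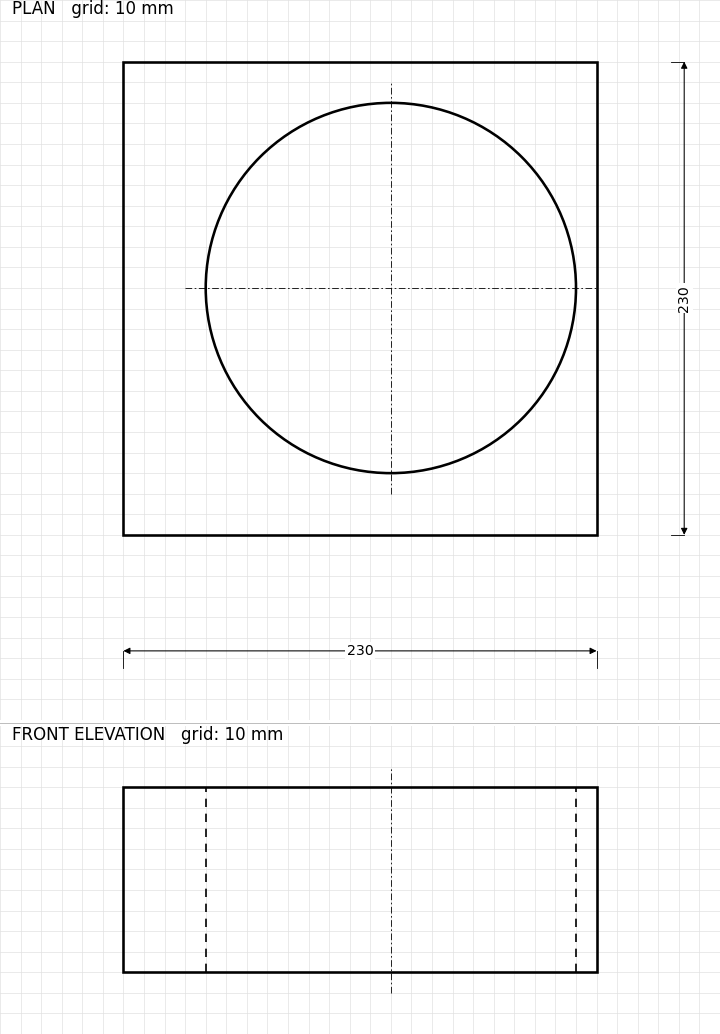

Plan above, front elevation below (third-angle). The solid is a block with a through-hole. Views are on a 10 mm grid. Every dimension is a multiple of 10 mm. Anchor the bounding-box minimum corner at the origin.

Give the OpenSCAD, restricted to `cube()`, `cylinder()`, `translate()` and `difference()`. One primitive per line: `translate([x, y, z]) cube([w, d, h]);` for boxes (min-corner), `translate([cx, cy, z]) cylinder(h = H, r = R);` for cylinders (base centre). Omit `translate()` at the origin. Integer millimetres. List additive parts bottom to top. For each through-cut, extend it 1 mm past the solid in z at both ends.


difference() {
  cube([230, 230, 90]);
  translate([130, 120, -1]) cylinder(h = 92, r = 90);
}


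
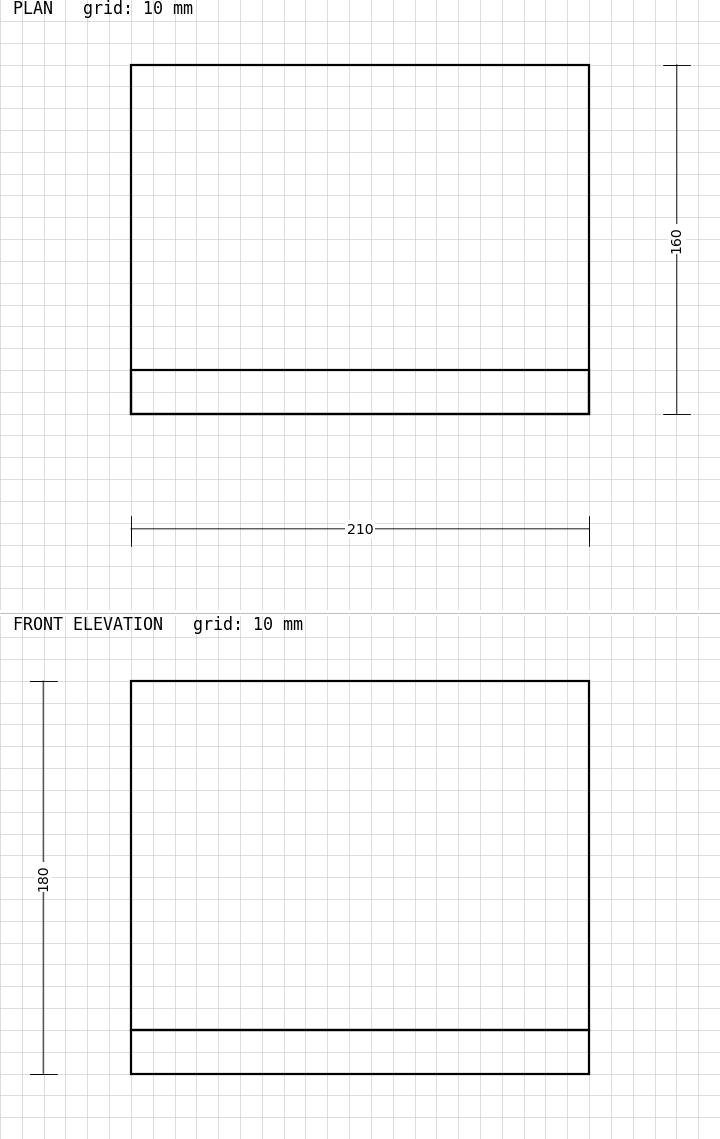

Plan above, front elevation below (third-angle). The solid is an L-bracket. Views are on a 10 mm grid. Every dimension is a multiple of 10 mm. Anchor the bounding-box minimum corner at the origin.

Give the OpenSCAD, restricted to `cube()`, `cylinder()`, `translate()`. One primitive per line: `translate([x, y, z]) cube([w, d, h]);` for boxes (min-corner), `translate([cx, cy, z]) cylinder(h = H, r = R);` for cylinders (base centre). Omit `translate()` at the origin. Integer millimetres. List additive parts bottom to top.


cube([210, 160, 20]);
translate([0, 0, 20]) cube([210, 20, 160]);
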